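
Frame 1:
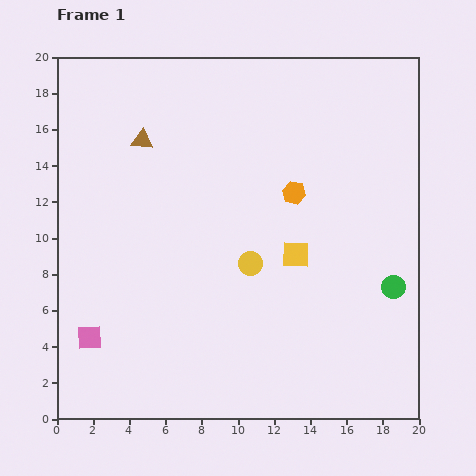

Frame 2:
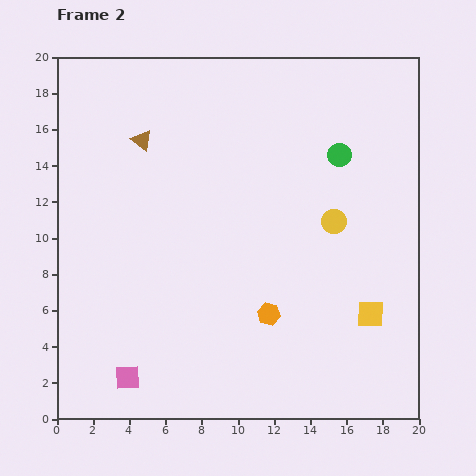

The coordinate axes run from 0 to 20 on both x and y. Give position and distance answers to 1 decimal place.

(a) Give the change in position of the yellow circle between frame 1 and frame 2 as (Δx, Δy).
(4.6, 2.3)

The yellow circle was at (10.7, 8.6) in frame 1 and (15.3, 10.9) in frame 2.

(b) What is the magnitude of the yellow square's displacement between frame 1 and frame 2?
5.3

The yellow square moved from (13.2, 9.1) to (17.3, 5.8), a distance of √(4.1² + 3.3²) ≈ 5.3.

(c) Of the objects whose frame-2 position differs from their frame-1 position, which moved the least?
the pink square

(moved 3.0)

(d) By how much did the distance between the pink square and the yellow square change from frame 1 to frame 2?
+1.5

Distance in frame 1: 12.3. Distance in frame 2: 13.8.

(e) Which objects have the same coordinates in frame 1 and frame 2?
the brown triangle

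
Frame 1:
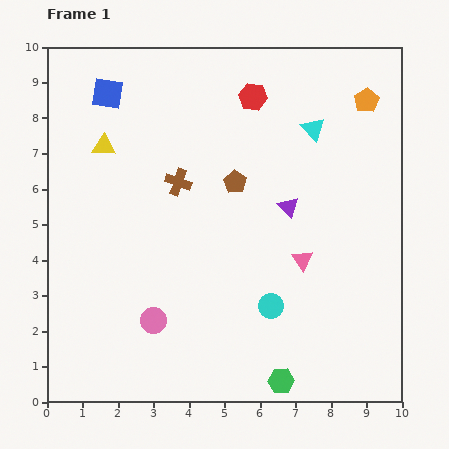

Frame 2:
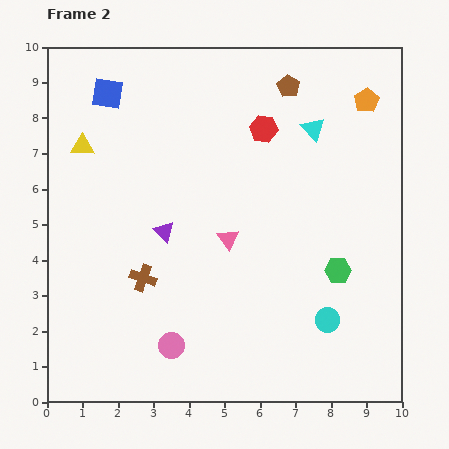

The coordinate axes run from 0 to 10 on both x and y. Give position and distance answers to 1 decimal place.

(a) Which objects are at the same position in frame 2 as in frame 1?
the orange pentagon, the blue square, the cyan triangle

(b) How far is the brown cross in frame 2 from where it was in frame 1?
2.9

The brown cross moved from (3.7, 6.2) to (2.7, 3.5), a distance of √(1.0² + 2.7²) ≈ 2.9.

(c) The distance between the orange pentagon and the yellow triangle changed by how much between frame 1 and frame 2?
+0.6

Distance in frame 1: 7.5. Distance in frame 2: 8.1.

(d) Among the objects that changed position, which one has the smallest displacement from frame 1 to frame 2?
the yellow triangle

(moved 0.6)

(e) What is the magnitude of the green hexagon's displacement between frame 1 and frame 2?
3.5

The green hexagon moved from (6.6, 0.6) to (8.2, 3.7), a distance of √(1.6² + 3.1²) ≈ 3.5.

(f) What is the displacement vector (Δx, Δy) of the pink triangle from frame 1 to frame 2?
(-2.1, 0.6)

The pink triangle was at (7.2, 4.0) in frame 1 and (5.1, 4.6) in frame 2.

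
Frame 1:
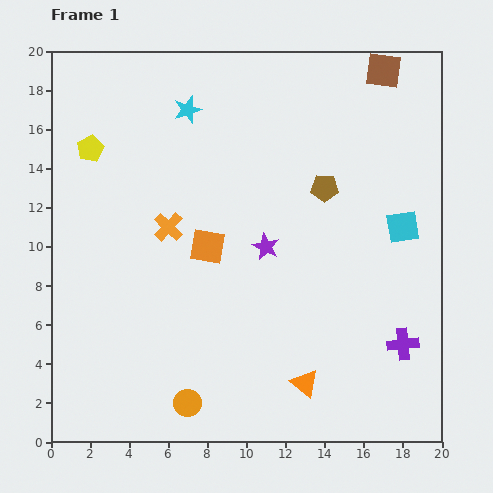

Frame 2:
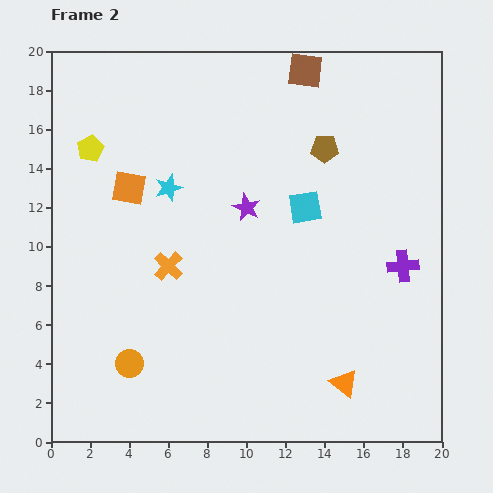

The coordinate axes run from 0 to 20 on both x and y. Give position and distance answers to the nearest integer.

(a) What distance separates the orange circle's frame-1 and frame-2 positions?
4

The orange circle moved from (7, 2) to (4, 4), a distance of √(3² + 2²) ≈ 4.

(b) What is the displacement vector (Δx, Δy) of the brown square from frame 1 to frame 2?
(-4, 0)

The brown square was at (17, 19) in frame 1 and (13, 19) in frame 2.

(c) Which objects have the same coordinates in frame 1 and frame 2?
the yellow pentagon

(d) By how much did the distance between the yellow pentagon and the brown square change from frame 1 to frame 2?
-4

Distance in frame 1: 16. Distance in frame 2: 12.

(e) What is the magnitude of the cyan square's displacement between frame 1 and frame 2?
5

The cyan square moved from (18, 11) to (13, 12), a distance of √(5² + 1²) ≈ 5.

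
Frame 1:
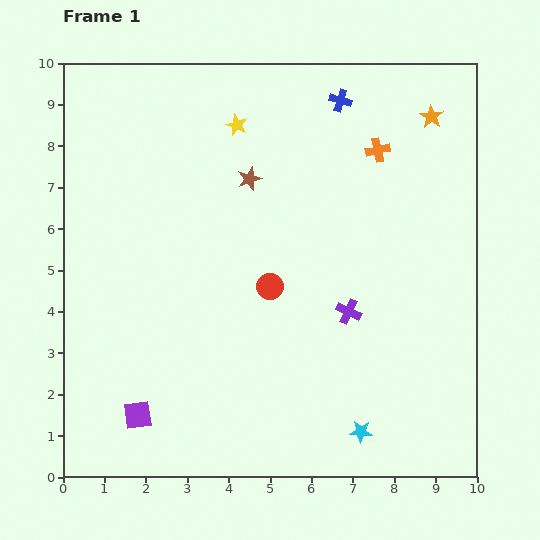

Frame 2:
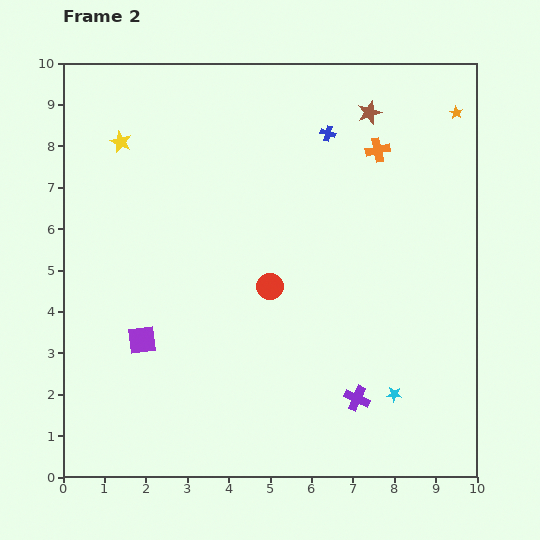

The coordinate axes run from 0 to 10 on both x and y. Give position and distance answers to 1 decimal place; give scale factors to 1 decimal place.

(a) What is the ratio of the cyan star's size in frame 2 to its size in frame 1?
0.7×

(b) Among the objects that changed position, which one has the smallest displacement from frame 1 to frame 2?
the orange star

(moved 0.6)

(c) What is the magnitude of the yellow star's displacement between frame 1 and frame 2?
2.8

The yellow star moved from (4.2, 8.5) to (1.4, 8.1), a distance of √(2.8² + 0.4²) ≈ 2.8.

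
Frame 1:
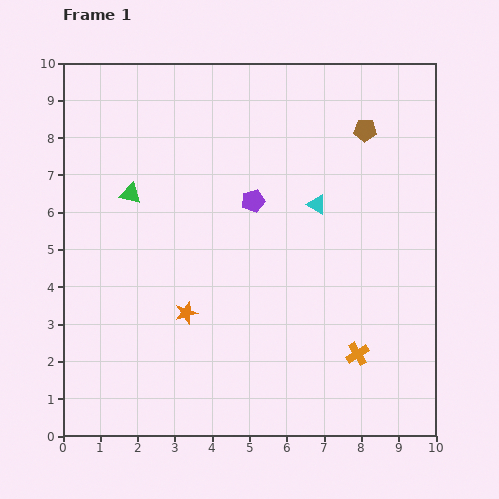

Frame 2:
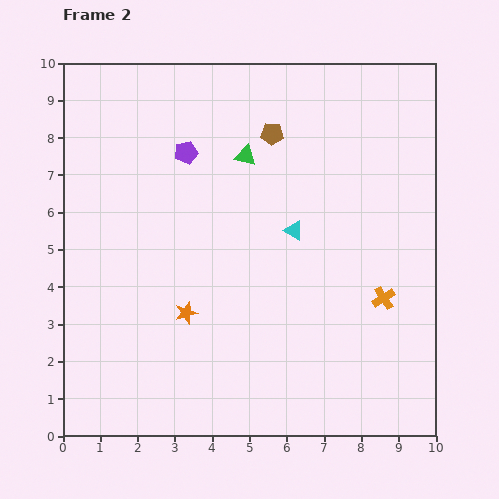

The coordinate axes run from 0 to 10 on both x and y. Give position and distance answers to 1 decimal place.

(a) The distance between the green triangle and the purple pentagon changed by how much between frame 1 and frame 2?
-1.7

Distance in frame 1: 3.3. Distance in frame 2: 1.6.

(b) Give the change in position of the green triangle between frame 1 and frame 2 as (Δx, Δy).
(3.1, 1.0)

The green triangle was at (1.8, 6.5) in frame 1 and (4.9, 7.5) in frame 2.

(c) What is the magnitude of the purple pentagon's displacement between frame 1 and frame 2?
2.2

The purple pentagon moved from (5.1, 6.3) to (3.3, 7.6), a distance of √(1.8² + 1.3²) ≈ 2.2.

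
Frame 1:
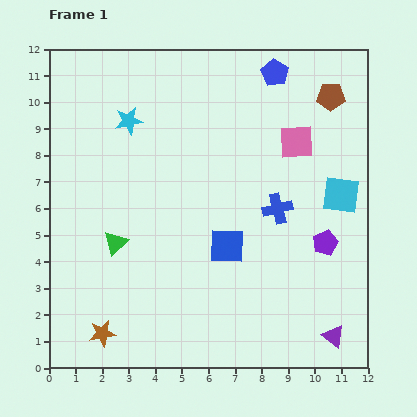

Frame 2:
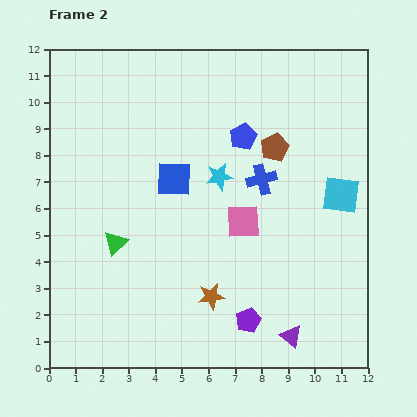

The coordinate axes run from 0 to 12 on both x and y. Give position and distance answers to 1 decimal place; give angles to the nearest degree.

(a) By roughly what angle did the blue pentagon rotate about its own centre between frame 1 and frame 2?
15° clockwise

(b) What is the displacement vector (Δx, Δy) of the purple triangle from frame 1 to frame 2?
(-1.6, 0.0)

The purple triangle was at (10.7, 1.2) in frame 1 and (9.1, 1.2) in frame 2.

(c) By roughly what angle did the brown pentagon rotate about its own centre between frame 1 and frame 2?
26° counter-clockwise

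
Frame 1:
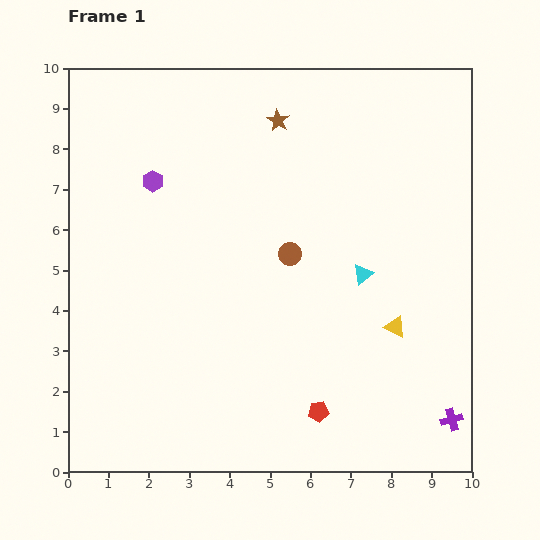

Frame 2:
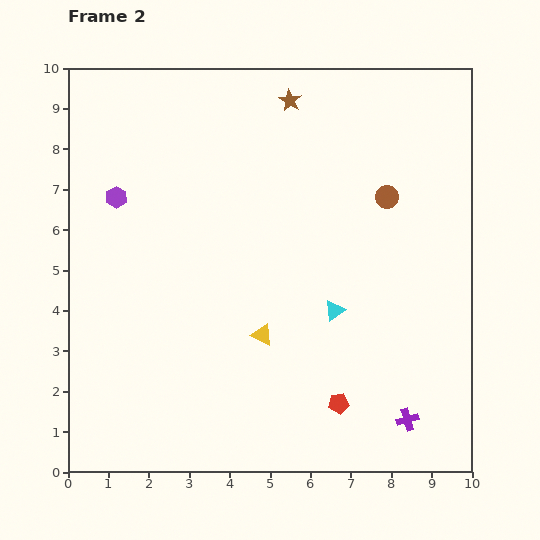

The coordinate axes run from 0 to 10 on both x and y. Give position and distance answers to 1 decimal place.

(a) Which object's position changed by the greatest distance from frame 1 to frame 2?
the yellow triangle

(moved 3.3; next 2.8)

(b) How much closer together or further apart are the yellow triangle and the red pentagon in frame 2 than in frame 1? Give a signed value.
-0.3

Distance in frame 1: 2.8. Distance in frame 2: 2.5.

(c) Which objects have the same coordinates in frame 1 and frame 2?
none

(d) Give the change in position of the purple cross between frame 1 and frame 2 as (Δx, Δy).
(-1.1, 0.0)

The purple cross was at (9.5, 1.3) in frame 1 and (8.4, 1.3) in frame 2.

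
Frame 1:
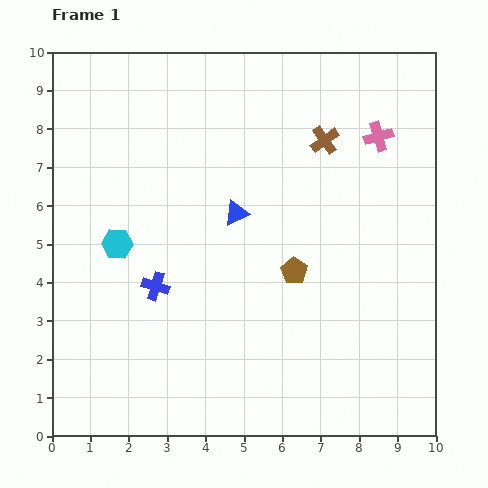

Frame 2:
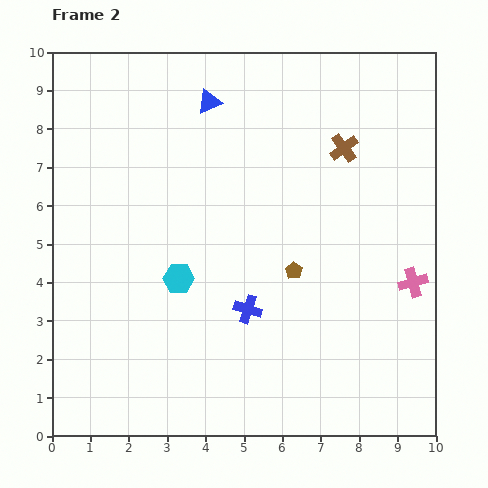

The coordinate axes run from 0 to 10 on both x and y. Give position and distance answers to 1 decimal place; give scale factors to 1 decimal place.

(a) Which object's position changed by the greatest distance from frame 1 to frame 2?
the pink cross

(moved 3.9; next 3.0)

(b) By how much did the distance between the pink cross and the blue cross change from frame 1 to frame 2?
-2.6

Distance in frame 1: 7.0. Distance in frame 2: 4.4.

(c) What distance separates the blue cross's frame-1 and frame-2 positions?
2.5

The blue cross moved from (2.7, 3.9) to (5.1, 3.3), a distance of √(2.4² + 0.6²) ≈ 2.5.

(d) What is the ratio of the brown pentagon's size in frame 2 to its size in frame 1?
0.6×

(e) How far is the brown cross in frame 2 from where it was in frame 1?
0.5

The brown cross moved from (7.1, 7.7) to (7.6, 7.5), a distance of √(0.5² + 0.2²) ≈ 0.5.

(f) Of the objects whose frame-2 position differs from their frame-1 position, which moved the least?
the brown cross

(moved 0.5)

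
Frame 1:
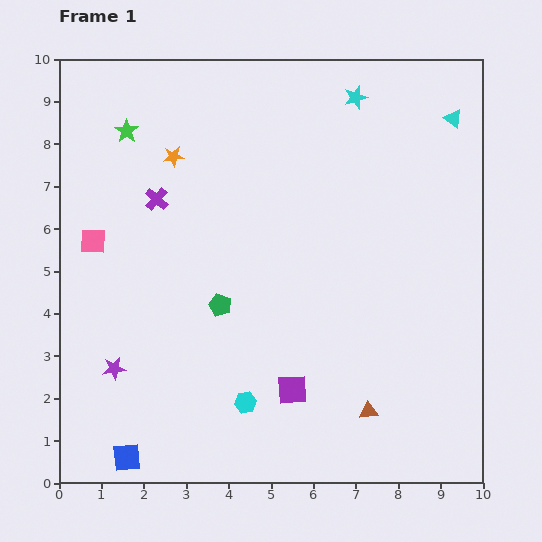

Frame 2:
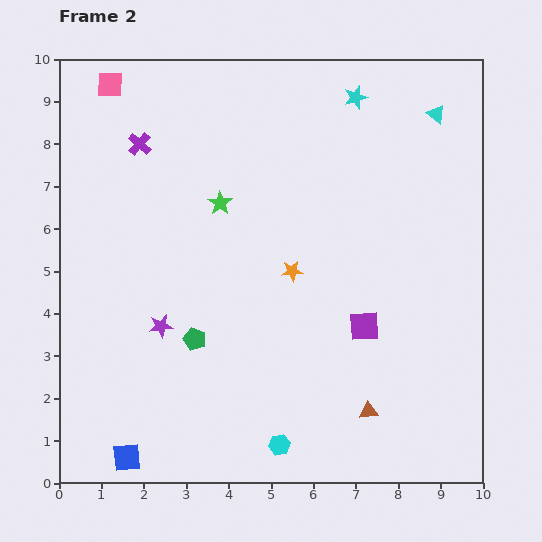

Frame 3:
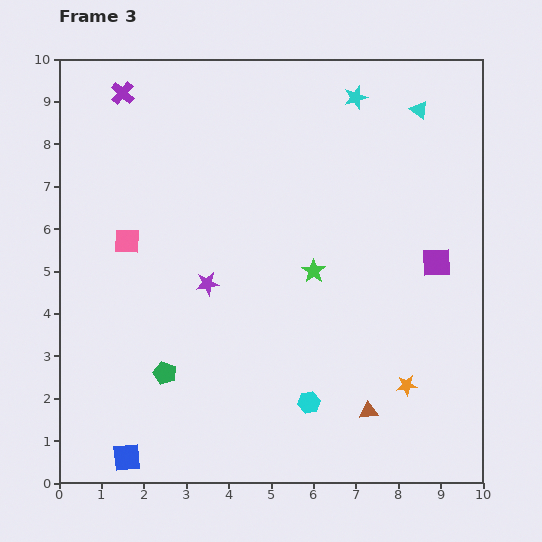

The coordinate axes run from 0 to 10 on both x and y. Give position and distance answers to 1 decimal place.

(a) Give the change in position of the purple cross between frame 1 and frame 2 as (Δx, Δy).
(-0.4, 1.3)

The purple cross was at (2.3, 6.7) in frame 1 and (1.9, 8.0) in frame 2.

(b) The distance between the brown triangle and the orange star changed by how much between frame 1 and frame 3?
-6.5

Distance in frame 1: 7.6. Distance in frame 3: 1.1.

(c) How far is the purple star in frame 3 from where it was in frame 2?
1.5

The purple star moved from (2.4, 3.7) to (3.5, 4.7), a distance of √(1.1² + 1.0²) ≈ 1.5.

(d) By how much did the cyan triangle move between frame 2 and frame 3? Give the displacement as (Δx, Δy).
(-0.4, 0.1)

The cyan triangle was at (8.9, 8.7) in frame 2 and (8.5, 8.8) in frame 3.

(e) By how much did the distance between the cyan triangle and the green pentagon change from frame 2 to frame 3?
+0.8

Distance in frame 2: 7.8. Distance in frame 3: 8.6.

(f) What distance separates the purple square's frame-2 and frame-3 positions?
2.3

The purple square moved from (7.2, 3.7) to (8.9, 5.2), a distance of √(1.7² + 1.5²) ≈ 2.3.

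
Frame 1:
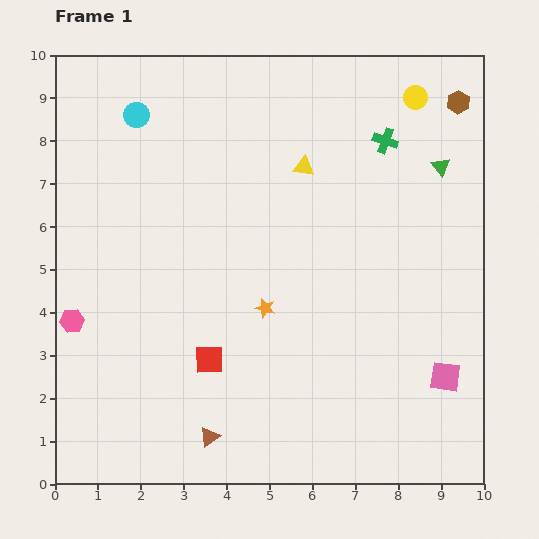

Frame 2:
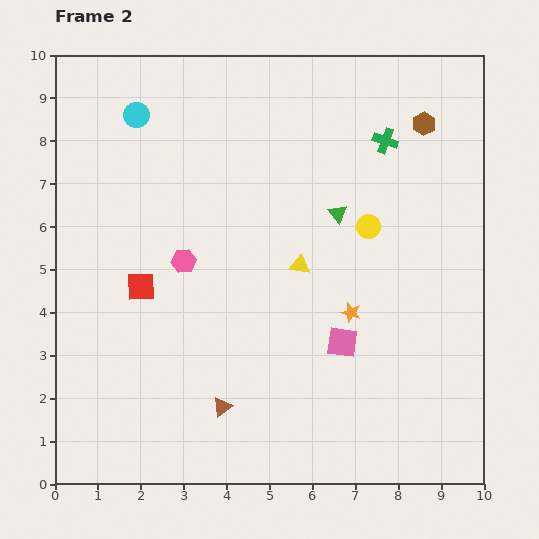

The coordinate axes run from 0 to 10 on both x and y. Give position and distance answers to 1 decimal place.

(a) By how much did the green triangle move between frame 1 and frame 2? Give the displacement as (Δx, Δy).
(-2.4, -1.1)

The green triangle was at (9.0, 7.4) in frame 1 and (6.6, 6.3) in frame 2.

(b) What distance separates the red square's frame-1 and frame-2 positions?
2.3

The red square moved from (3.6, 2.9) to (2.0, 4.6), a distance of √(1.6² + 1.7²) ≈ 2.3.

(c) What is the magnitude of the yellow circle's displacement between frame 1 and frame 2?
3.2

The yellow circle moved from (8.4, 9.0) to (7.3, 6.0), a distance of √(1.1² + 3.0²) ≈ 3.2.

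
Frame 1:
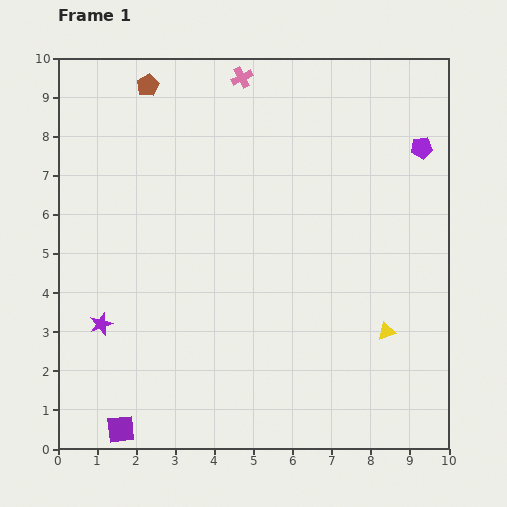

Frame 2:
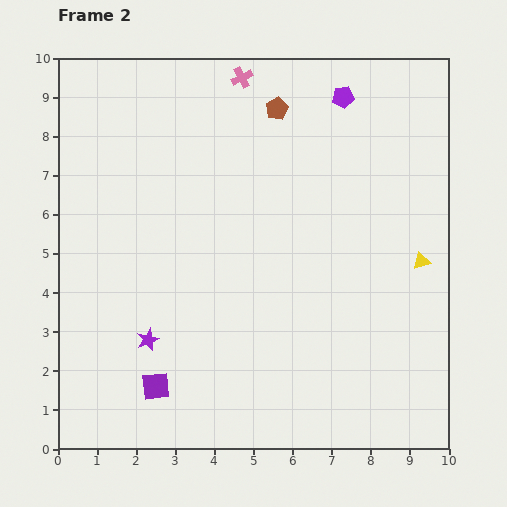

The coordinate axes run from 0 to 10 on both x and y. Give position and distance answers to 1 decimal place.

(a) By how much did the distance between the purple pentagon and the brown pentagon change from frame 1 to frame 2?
-5.5

Distance in frame 1: 7.2. Distance in frame 2: 1.7.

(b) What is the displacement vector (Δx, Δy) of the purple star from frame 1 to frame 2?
(1.2, -0.4)

The purple star was at (1.1, 3.2) in frame 1 and (2.3, 2.8) in frame 2.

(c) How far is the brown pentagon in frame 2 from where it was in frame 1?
3.4

The brown pentagon moved from (2.3, 9.3) to (5.6, 8.7), a distance of √(3.3² + 0.6²) ≈ 3.4.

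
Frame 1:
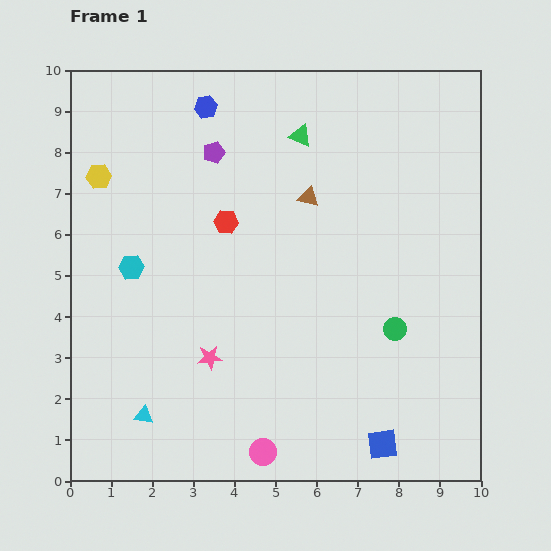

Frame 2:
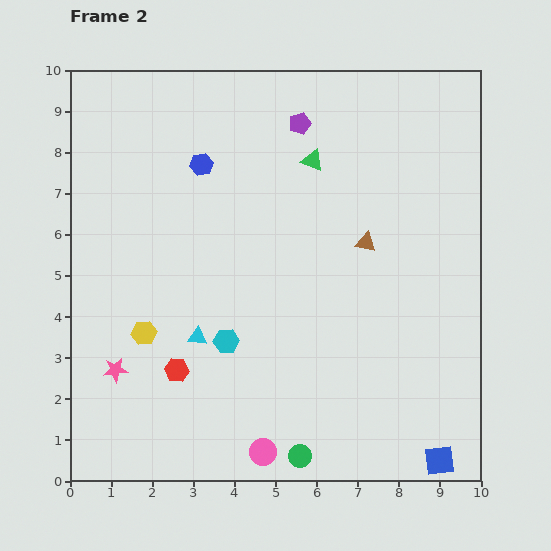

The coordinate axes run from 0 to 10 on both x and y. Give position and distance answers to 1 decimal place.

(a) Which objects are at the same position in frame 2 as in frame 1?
the pink circle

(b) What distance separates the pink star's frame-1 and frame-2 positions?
2.3

The pink star moved from (3.4, 3.0) to (1.1, 2.7), a distance of √(2.3² + 0.3²) ≈ 2.3.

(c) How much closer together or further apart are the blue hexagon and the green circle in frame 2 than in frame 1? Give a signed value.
+0.4

Distance in frame 1: 7.1. Distance in frame 2: 7.5.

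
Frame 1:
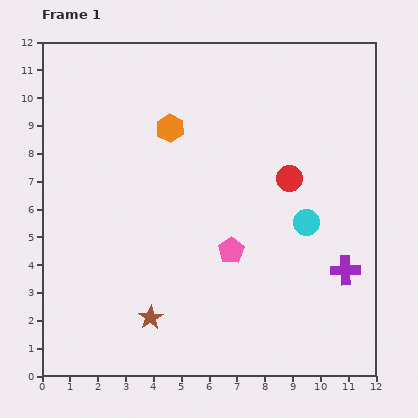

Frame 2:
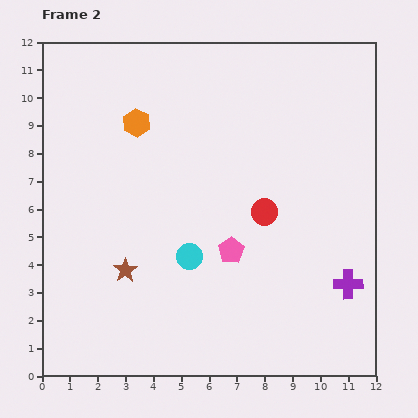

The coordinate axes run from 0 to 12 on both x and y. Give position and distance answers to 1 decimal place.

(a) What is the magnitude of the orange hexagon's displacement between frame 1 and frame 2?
1.2

The orange hexagon moved from (4.6, 8.9) to (3.4, 9.1), a distance of √(1.2² + 0.2²) ≈ 1.2.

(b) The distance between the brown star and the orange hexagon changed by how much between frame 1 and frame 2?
-1.5

Distance in frame 1: 6.8. Distance in frame 2: 5.3.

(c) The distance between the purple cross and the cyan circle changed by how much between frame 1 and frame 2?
+3.6

Distance in frame 1: 2.2. Distance in frame 2: 5.8.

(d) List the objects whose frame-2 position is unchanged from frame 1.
the pink pentagon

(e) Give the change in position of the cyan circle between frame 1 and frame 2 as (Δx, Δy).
(-4.2, -1.2)

The cyan circle was at (9.5, 5.5) in frame 1 and (5.3, 4.3) in frame 2.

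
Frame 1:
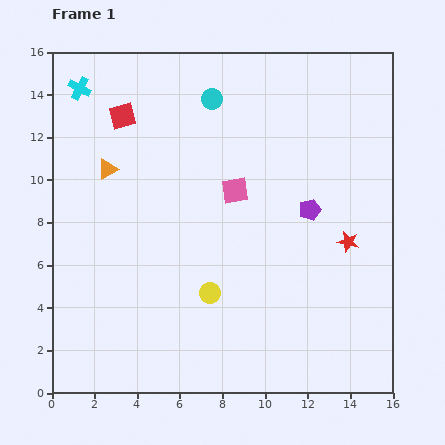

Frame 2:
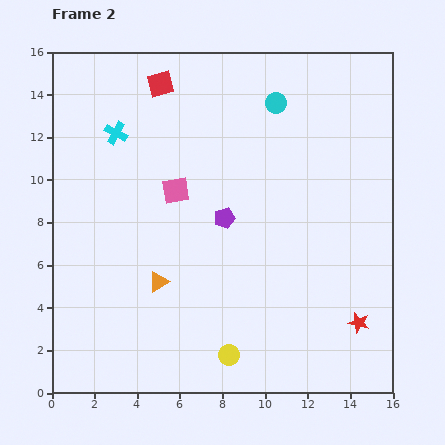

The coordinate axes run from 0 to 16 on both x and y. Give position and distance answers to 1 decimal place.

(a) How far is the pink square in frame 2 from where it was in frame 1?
2.8

The pink square moved from (8.6, 9.5) to (5.8, 9.5), a distance of √(2.8² + 0.0²) ≈ 2.8.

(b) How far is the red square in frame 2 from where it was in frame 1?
2.3

The red square moved from (3.3, 13.0) to (5.1, 14.5), a distance of √(1.8² + 1.5²) ≈ 2.3.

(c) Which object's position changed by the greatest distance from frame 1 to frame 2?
the orange triangle

(moved 5.8; next 4.0)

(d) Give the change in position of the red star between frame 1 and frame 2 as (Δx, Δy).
(0.5, -3.8)

The red star was at (13.9, 7.1) in frame 1 and (14.4, 3.3) in frame 2.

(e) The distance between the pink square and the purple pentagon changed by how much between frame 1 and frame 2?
-1.0

Distance in frame 1: 3.6. Distance in frame 2: 2.6.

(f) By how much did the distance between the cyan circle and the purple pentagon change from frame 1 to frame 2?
-1.0

Distance in frame 1: 6.9. Distance in frame 2: 5.9.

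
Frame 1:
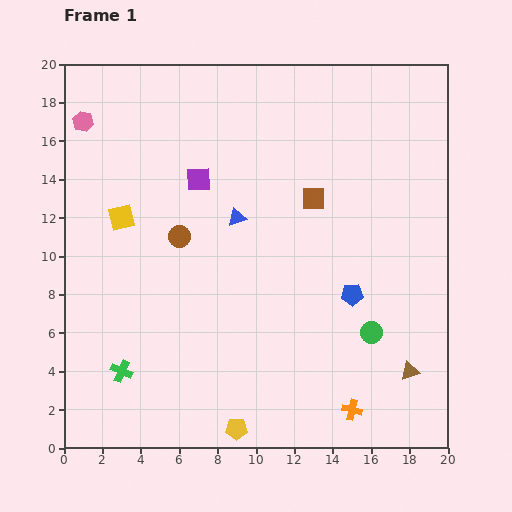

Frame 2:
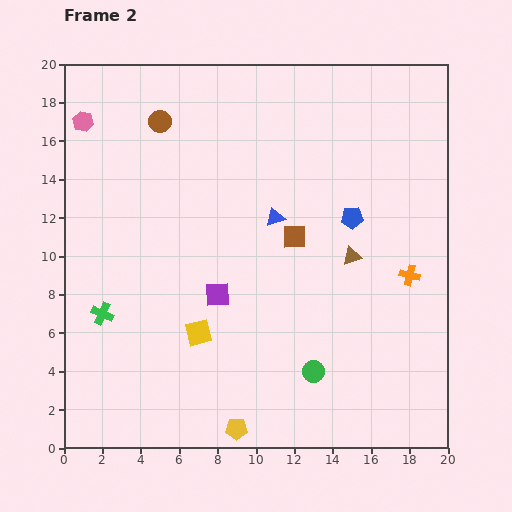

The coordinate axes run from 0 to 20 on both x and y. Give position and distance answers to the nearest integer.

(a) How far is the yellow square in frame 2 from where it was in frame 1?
7

The yellow square moved from (3, 12) to (7, 6), a distance of √(4² + 6²) ≈ 7.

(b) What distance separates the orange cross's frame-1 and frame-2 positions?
8

The orange cross moved from (15, 2) to (18, 9), a distance of √(3² + 7²) ≈ 8.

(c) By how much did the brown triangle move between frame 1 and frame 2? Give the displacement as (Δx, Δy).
(-3, 6)

The brown triangle was at (18, 4) in frame 1 and (15, 10) in frame 2.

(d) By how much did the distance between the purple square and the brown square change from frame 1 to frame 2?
-1

Distance in frame 1: 6. Distance in frame 2: 5.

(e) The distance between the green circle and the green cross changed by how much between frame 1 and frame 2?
-2

Distance in frame 1: 13. Distance in frame 2: 11.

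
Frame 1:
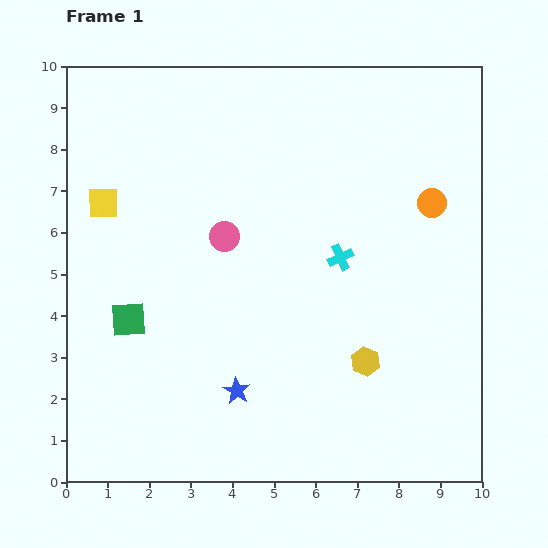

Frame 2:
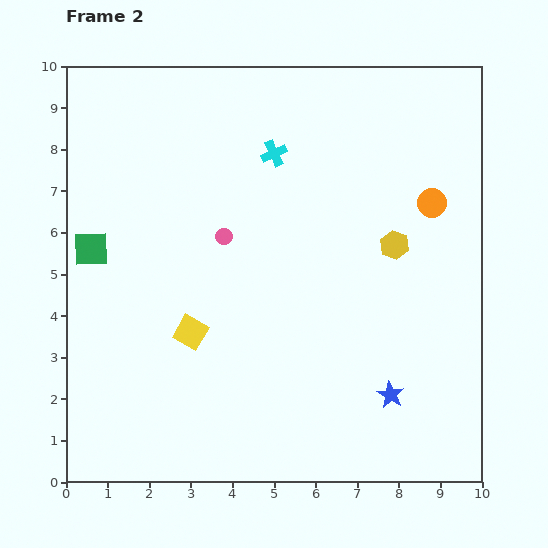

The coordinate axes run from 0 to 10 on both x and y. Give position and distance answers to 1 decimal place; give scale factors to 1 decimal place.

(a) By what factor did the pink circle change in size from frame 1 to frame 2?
0.6×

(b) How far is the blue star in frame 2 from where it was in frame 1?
3.7

The blue star moved from (4.1, 2.2) to (7.8, 2.1), a distance of √(3.7² + 0.1²) ≈ 3.7.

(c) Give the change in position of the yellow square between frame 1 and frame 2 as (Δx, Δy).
(2.1, -3.1)

The yellow square was at (0.9, 6.7) in frame 1 and (3.0, 3.6) in frame 2.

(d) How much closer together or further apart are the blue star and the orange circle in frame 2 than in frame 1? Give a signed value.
-1.8

Distance in frame 1: 6.5. Distance in frame 2: 4.7.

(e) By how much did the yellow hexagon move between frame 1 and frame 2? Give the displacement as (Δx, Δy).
(0.7, 2.8)

The yellow hexagon was at (7.2, 2.9) in frame 1 and (7.9, 5.7) in frame 2.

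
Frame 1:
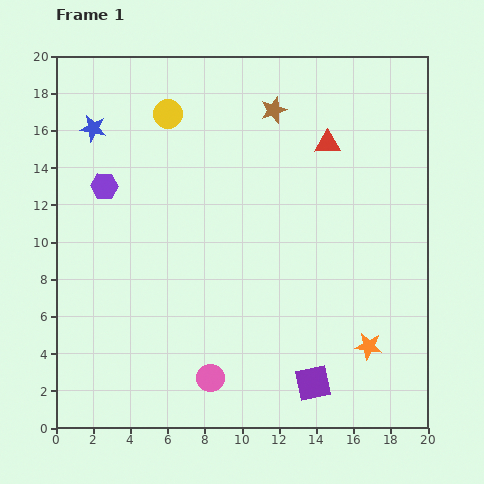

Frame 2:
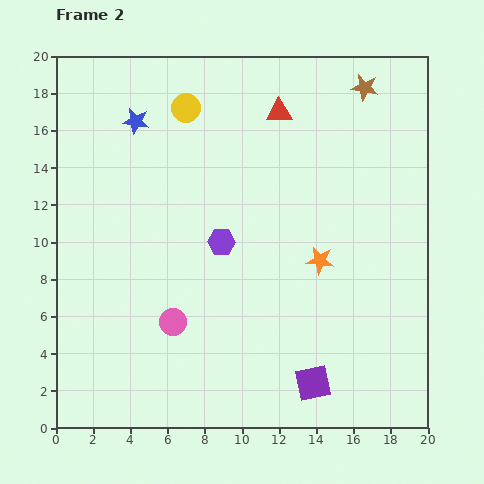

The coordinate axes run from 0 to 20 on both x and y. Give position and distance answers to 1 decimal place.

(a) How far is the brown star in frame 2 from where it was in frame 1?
5.0

The brown star moved from (11.7, 17.1) to (16.6, 18.3), a distance of √(4.9² + 1.2²) ≈ 5.0.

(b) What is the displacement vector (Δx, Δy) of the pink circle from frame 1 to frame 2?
(-2.0, 3.0)

The pink circle was at (8.3, 2.7) in frame 1 and (6.3, 5.7) in frame 2.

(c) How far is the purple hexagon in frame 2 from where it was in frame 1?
7.0

The purple hexagon moved from (2.6, 13.0) to (8.9, 10.0), a distance of √(6.3² + 3.0²) ≈ 7.0.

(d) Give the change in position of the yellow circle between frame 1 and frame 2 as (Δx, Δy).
(1.0, 0.3)

The yellow circle was at (6.0, 16.9) in frame 1 and (7.0, 17.2) in frame 2.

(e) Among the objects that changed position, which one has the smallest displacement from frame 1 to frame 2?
the yellow circle

(moved 1.0)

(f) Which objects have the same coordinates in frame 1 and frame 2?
the purple square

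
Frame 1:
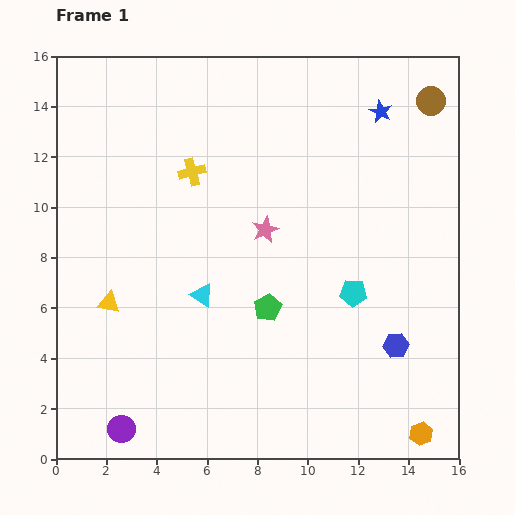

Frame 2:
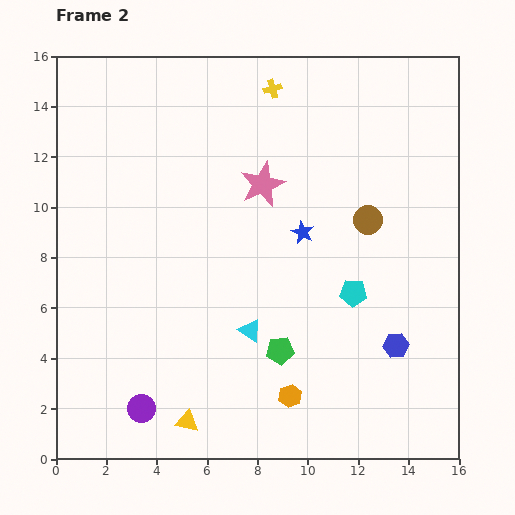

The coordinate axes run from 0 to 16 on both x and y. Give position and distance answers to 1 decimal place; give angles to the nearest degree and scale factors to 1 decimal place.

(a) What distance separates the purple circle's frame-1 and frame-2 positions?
1.1

The purple circle moved from (2.6, 1.2) to (3.4, 2.0), a distance of √(0.8² + 0.8²) ≈ 1.1.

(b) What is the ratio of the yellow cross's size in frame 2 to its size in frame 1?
0.7×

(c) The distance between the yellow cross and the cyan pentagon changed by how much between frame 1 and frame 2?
+0.7

Distance in frame 1: 8.0. Distance in frame 2: 8.7.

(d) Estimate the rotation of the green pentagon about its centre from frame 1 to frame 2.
23° clockwise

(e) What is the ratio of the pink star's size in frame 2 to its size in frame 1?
1.7×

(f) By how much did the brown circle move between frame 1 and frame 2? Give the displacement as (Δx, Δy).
(-2.5, -4.7)

The brown circle was at (14.9, 14.2) in frame 1 and (12.4, 9.5) in frame 2.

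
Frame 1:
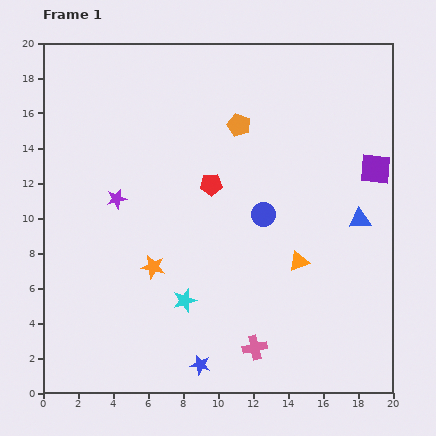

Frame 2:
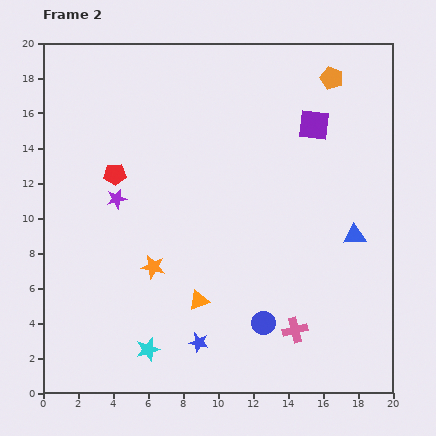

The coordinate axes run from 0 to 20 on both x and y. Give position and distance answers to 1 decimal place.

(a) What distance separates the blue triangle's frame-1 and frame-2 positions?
0.9

The blue triangle moved from (18.1, 9.9) to (17.8, 9.0), a distance of √(0.3² + 0.9²) ≈ 0.9.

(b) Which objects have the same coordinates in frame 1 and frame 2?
the purple star, the orange star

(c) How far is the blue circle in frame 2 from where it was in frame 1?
6.2

The blue circle moved from (12.6, 10.2) to (12.6, 4.0), a distance of √(0.0² + 6.2²) ≈ 6.2.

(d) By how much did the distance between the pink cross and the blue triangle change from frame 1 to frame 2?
-3.0

Distance in frame 1: 9.4. Distance in frame 2: 6.4.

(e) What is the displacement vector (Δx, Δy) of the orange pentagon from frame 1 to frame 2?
(5.3, 2.7)

The orange pentagon was at (11.2, 15.3) in frame 1 and (16.5, 18.0) in frame 2.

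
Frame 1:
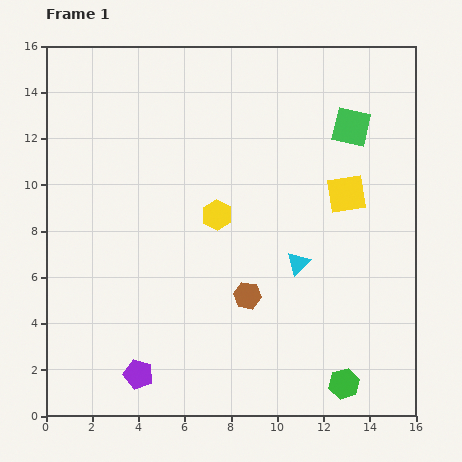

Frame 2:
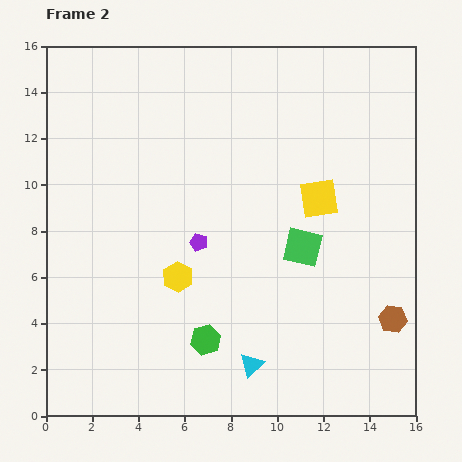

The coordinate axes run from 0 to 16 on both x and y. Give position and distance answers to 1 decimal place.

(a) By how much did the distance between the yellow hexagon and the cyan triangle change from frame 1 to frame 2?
+0.9

Distance in frame 1: 4.1. Distance in frame 2: 5.0.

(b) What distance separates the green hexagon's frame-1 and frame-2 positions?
6.3

The green hexagon moved from (12.9, 1.4) to (6.9, 3.3), a distance of √(6.0² + 1.9²) ≈ 6.3.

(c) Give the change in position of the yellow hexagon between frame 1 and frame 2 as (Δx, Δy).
(-1.7, -2.7)

The yellow hexagon was at (7.4, 8.7) in frame 1 and (5.7, 6.0) in frame 2.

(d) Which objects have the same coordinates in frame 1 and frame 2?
none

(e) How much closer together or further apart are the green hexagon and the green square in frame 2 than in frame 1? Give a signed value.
-5.3

Distance in frame 1: 11.1. Distance in frame 2: 5.8.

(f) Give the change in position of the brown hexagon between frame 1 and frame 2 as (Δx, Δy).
(6.3, -1.0)

The brown hexagon was at (8.7, 5.2) in frame 1 and (15.0, 4.2) in frame 2.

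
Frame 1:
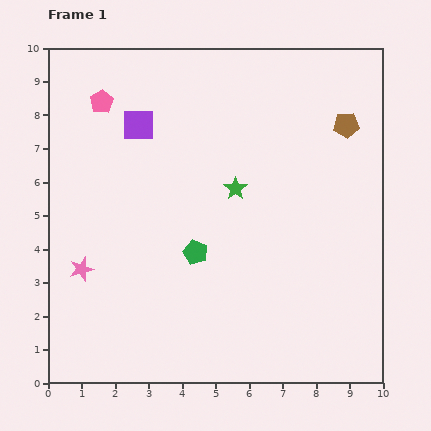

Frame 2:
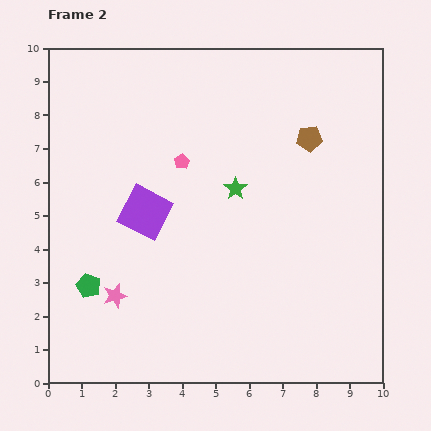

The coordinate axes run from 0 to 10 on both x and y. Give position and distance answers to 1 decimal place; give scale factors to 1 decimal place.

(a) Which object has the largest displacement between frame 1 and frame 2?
the green pentagon

(moved 3.4; next 3.0)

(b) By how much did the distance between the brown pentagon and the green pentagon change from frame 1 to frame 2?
+2.0

Distance in frame 1: 5.9. Distance in frame 2: 7.9.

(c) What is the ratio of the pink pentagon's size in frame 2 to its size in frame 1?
0.6×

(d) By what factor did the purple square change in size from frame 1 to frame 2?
1.5×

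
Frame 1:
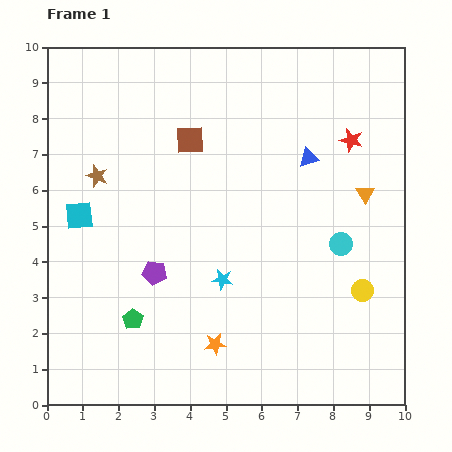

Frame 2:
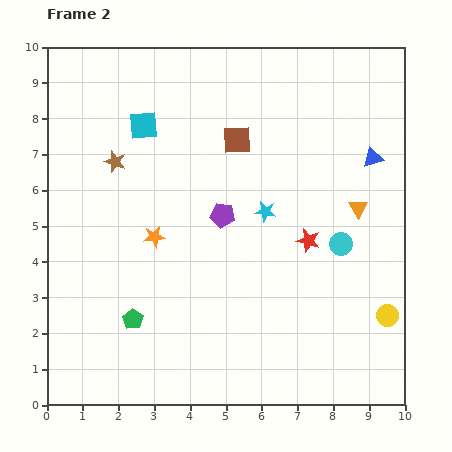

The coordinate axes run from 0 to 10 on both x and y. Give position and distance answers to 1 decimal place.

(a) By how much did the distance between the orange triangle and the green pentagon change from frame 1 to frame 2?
-0.4

Distance in frame 1: 7.4. Distance in frame 2: 7.0.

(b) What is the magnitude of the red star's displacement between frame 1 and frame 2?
3.0

The red star moved from (8.5, 7.4) to (7.3, 4.6), a distance of √(1.2² + 2.8²) ≈ 3.0.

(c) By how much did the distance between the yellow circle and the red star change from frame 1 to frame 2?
-1.2

Distance in frame 1: 4.2. Distance in frame 2: 3.0.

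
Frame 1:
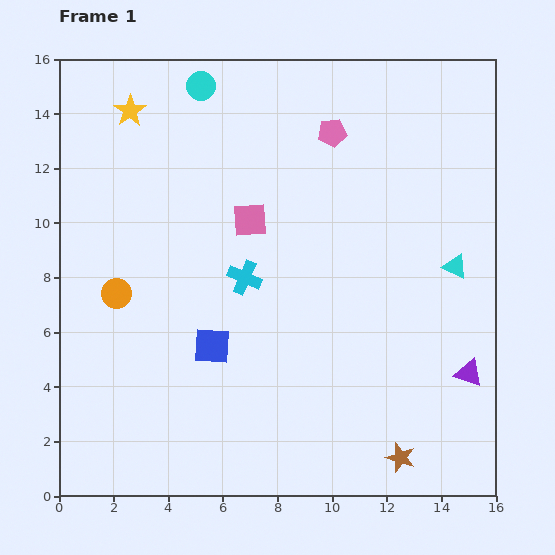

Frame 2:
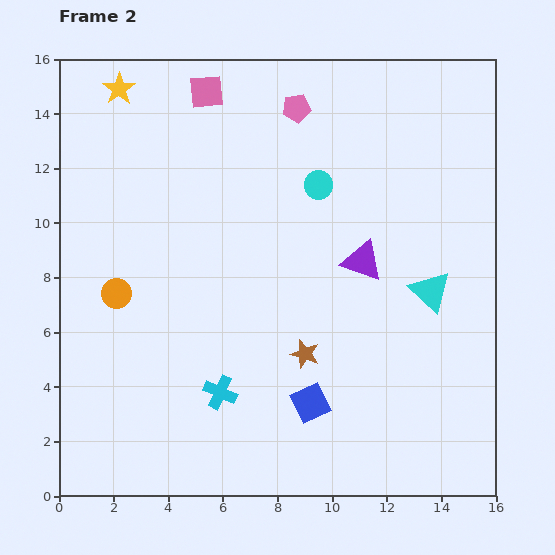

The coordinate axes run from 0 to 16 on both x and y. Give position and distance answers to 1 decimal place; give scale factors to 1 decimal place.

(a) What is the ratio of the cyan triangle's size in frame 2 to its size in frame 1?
1.7×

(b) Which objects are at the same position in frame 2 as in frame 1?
the orange circle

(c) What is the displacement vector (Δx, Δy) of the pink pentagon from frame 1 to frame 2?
(-1.3, 0.9)

The pink pentagon was at (10.0, 13.3) in frame 1 and (8.7, 14.2) in frame 2.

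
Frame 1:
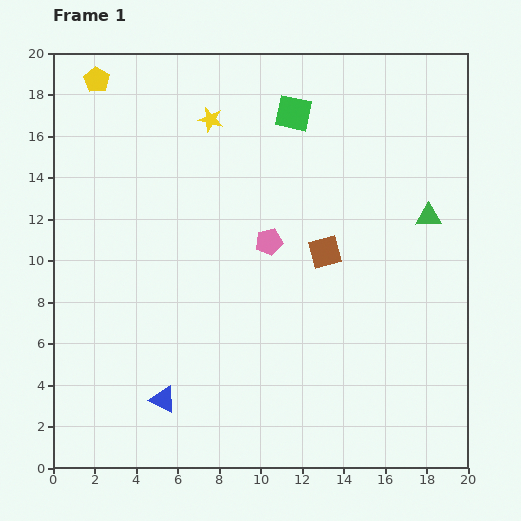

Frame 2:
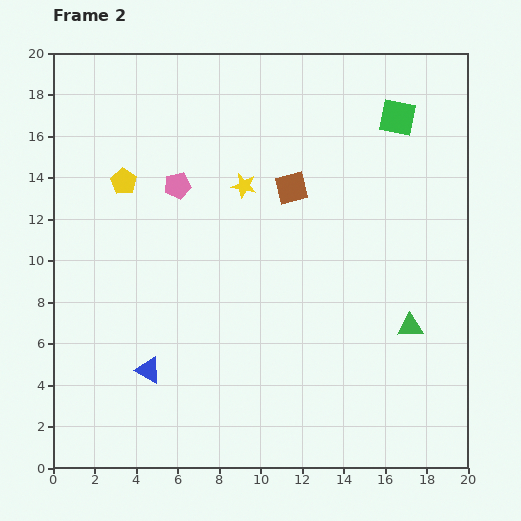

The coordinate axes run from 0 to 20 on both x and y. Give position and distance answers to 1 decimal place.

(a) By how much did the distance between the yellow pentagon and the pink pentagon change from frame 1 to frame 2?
-8.8

Distance in frame 1: 11.4. Distance in frame 2: 2.6.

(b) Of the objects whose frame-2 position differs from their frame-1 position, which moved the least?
the blue triangle

(moved 1.6)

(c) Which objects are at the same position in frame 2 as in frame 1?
none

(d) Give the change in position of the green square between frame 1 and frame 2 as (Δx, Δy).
(5.0, -0.2)

The green square was at (11.6, 17.1) in frame 1 and (16.6, 16.9) in frame 2.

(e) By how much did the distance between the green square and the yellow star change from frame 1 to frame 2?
+4.1

Distance in frame 1: 4.0. Distance in frame 2: 8.1.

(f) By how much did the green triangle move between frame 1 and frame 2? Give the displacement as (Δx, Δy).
(-0.9, -5.3)

The green triangle was at (18.1, 12.1) in frame 1 and (17.2, 6.8) in frame 2.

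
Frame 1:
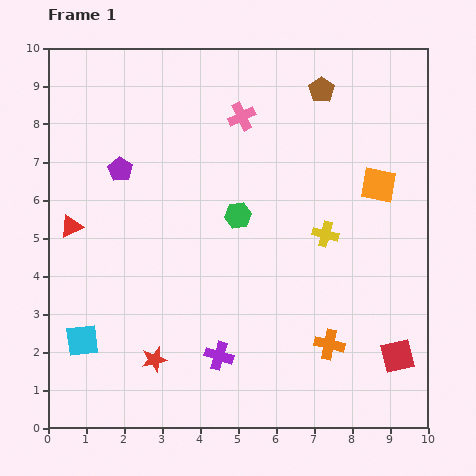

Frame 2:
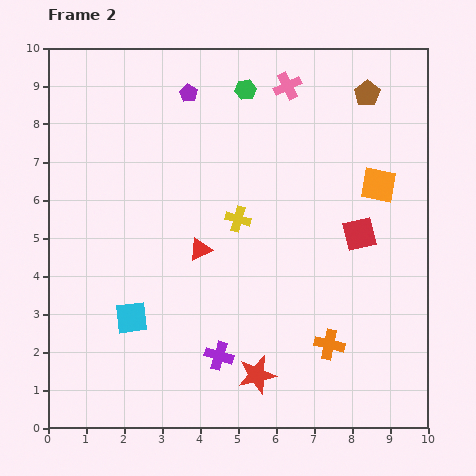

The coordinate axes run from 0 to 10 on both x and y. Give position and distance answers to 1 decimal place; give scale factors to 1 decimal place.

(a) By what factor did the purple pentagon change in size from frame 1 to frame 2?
0.7×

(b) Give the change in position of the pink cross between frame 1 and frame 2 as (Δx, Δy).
(1.2, 0.8)

The pink cross was at (5.1, 8.2) in frame 1 and (6.3, 9.0) in frame 2.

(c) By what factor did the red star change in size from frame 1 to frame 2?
1.5×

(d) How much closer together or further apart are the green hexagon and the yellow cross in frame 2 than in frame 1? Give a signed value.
+1.0

Distance in frame 1: 2.4. Distance in frame 2: 3.4.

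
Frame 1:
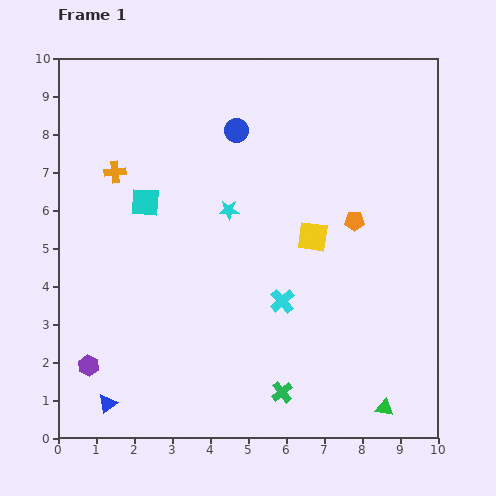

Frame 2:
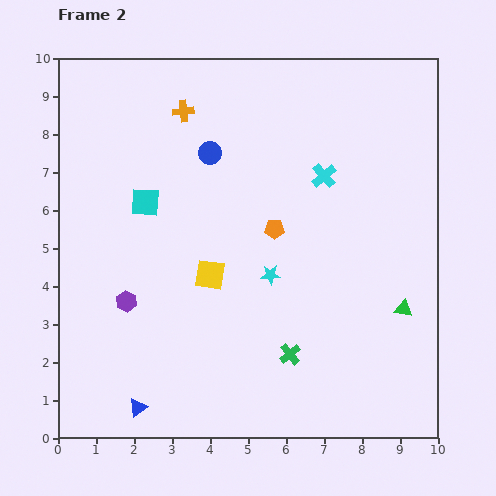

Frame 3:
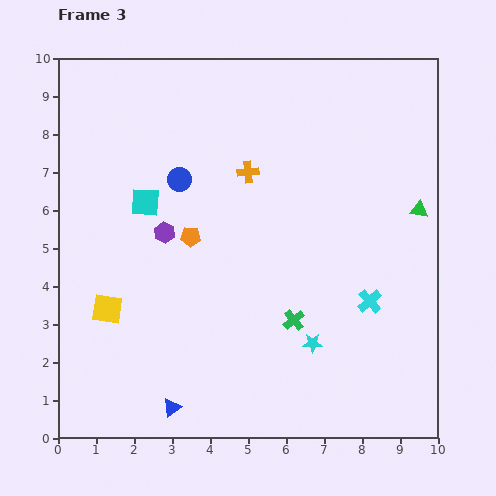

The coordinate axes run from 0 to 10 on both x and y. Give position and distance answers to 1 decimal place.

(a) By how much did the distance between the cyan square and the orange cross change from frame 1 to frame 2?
+1.5

Distance in frame 1: 1.1. Distance in frame 2: 2.6.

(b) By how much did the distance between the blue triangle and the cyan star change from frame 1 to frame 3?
-1.9

Distance in frame 1: 6.0. Distance in frame 3: 4.1.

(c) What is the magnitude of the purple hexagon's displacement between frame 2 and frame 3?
2.1

The purple hexagon moved from (1.8, 3.6) to (2.8, 5.4), a distance of √(1.0² + 1.8²) ≈ 2.1.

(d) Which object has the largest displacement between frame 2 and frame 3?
the cyan cross

(moved 3.5; next 2.8)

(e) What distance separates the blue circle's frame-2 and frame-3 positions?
1.1

The blue circle moved from (4.0, 7.5) to (3.2, 6.8), a distance of √(0.8² + 0.7²) ≈ 1.1.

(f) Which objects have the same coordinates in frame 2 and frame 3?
the cyan square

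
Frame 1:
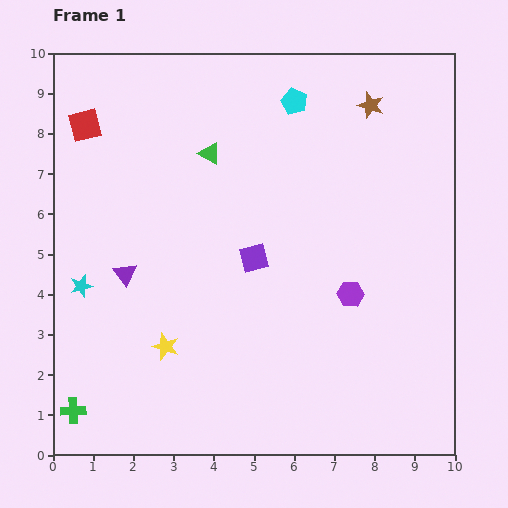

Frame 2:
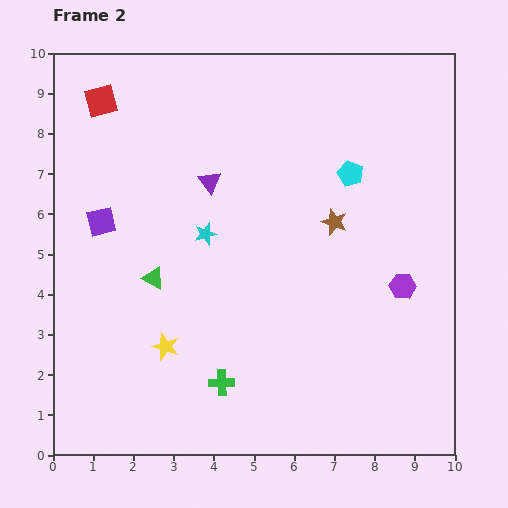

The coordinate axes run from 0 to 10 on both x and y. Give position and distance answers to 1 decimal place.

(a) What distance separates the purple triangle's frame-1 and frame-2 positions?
3.1

The purple triangle moved from (1.8, 4.5) to (3.9, 6.8), a distance of √(2.1² + 2.3²) ≈ 3.1.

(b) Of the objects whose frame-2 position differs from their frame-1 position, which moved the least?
the red square

(moved 0.7)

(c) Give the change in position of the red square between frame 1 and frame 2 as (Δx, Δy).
(0.4, 0.6)

The red square was at (0.8, 8.2) in frame 1 and (1.2, 8.8) in frame 2.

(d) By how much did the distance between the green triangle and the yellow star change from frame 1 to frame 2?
-3.2

Distance in frame 1: 4.9. Distance in frame 2: 1.7.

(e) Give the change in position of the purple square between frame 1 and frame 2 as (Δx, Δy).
(-3.8, 0.9)

The purple square was at (5.0, 4.9) in frame 1 and (1.2, 5.8) in frame 2.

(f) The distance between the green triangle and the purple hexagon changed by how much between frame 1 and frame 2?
+1.3

Distance in frame 1: 4.9. Distance in frame 2: 6.2.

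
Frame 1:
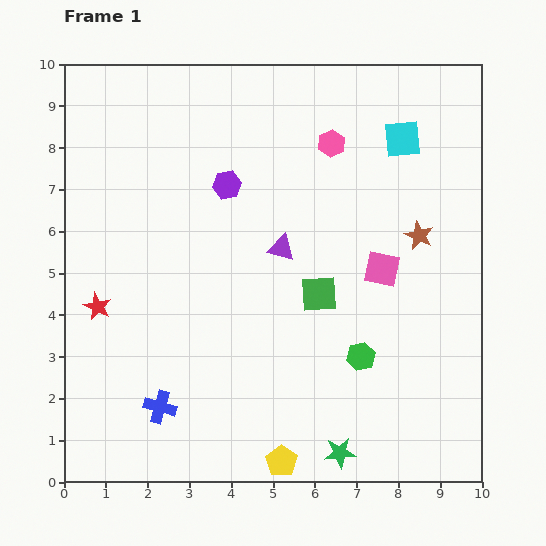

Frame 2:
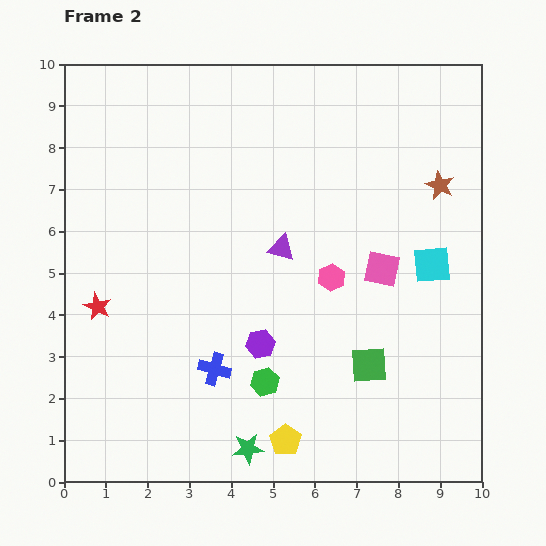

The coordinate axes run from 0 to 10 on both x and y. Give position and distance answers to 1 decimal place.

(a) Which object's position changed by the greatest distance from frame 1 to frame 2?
the purple hexagon

(moved 3.9; next 3.2)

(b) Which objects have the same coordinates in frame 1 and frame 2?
the red star, the pink square, the purple triangle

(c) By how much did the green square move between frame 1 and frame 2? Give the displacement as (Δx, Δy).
(1.2, -1.7)

The green square was at (6.1, 4.5) in frame 1 and (7.3, 2.8) in frame 2.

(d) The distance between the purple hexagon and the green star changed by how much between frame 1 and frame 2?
-4.4

Distance in frame 1: 6.9. Distance in frame 2: 2.5.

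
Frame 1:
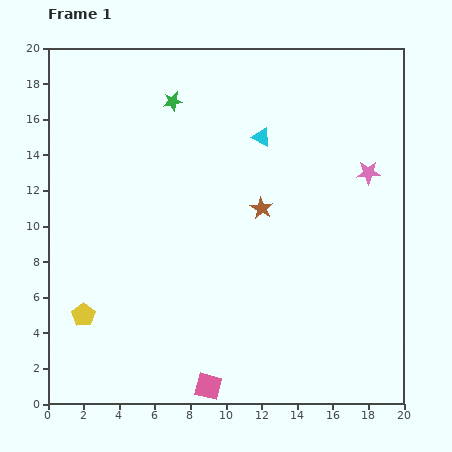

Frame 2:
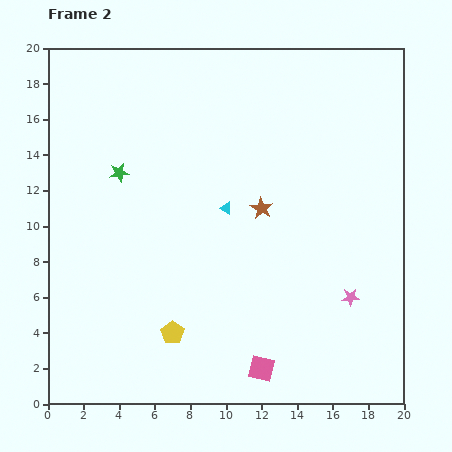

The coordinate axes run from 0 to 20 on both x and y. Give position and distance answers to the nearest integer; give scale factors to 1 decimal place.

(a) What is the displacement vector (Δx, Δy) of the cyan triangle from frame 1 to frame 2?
(-2, -4)

The cyan triangle was at (12, 15) in frame 1 and (10, 11) in frame 2.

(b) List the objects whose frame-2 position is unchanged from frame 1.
the brown star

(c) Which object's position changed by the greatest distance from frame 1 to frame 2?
the pink star

(moved 7; next 5)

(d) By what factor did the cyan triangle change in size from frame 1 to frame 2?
0.6×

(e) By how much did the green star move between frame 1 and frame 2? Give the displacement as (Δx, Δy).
(-3, -4)

The green star was at (7, 17) in frame 1 and (4, 13) in frame 2.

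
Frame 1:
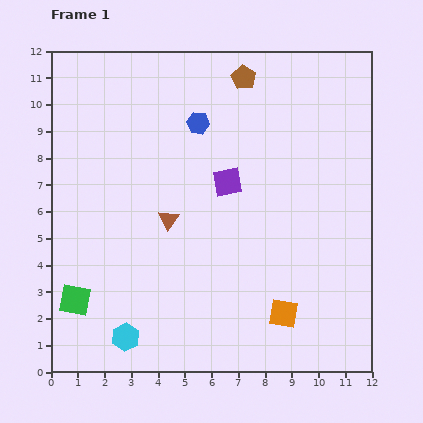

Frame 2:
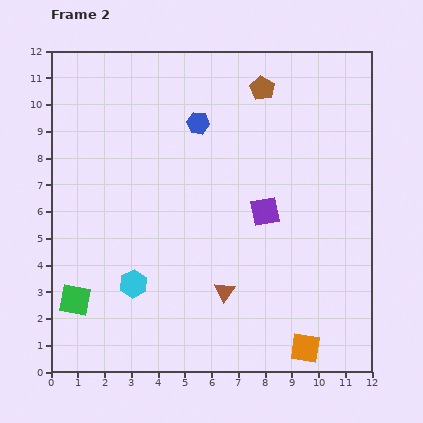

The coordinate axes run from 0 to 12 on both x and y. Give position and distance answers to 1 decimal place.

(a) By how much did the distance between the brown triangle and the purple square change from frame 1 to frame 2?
+0.8

Distance in frame 1: 2.6. Distance in frame 2: 3.4.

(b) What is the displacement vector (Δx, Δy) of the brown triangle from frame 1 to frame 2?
(2.1, -2.7)

The brown triangle was at (4.4, 5.7) in frame 1 and (6.5, 3.0) in frame 2.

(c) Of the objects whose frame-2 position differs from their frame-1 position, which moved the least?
the brown pentagon

(moved 0.8)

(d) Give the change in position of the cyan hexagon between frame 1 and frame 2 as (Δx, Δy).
(0.3, 2.0)

The cyan hexagon was at (2.8, 1.3) in frame 1 and (3.1, 3.3) in frame 2.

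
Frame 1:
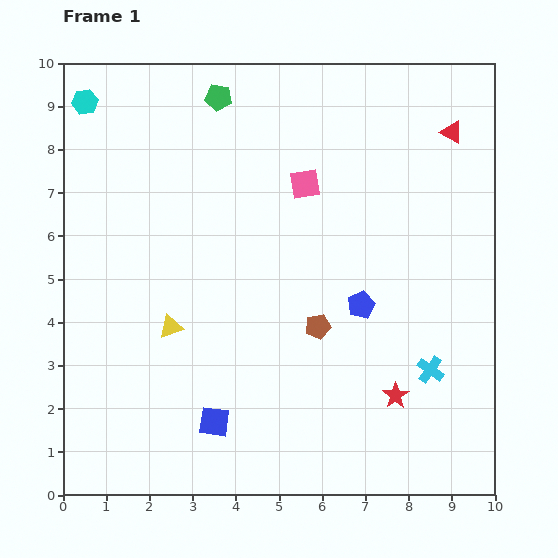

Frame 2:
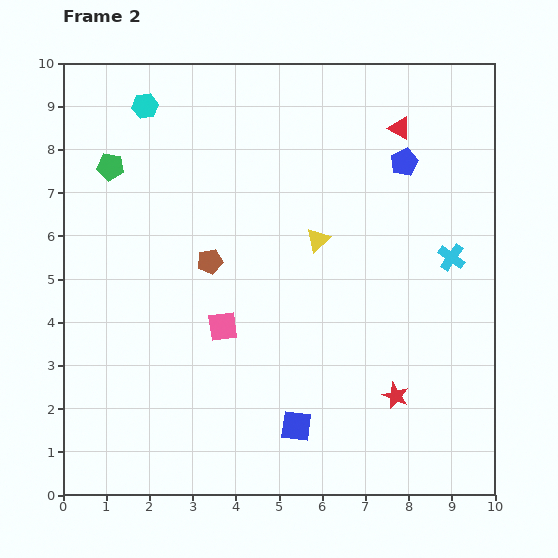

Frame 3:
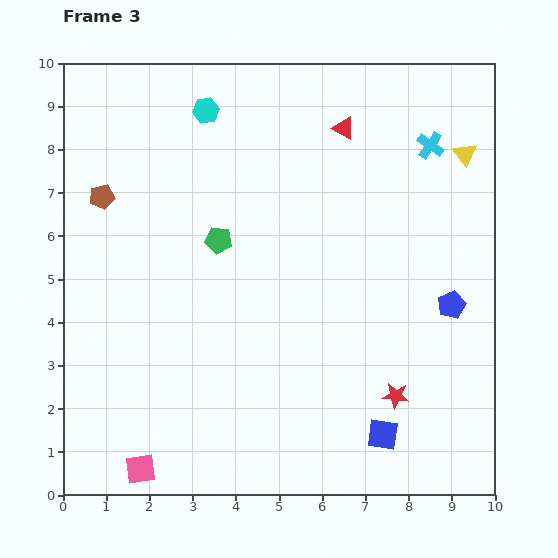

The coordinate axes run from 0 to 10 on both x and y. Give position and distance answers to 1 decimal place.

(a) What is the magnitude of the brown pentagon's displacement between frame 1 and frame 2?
2.9

The brown pentagon moved from (5.9, 3.9) to (3.4, 5.4), a distance of √(2.5² + 1.5²) ≈ 2.9.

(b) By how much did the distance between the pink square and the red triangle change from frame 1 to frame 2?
+2.6

Distance in frame 1: 3.6. Distance in frame 2: 6.2.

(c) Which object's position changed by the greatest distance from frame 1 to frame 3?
the yellow triangle

(moved 7.9; next 7.6)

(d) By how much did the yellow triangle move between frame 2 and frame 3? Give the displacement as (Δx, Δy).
(3.4, 2.0)

The yellow triangle was at (5.9, 5.9) in frame 2 and (9.3, 7.9) in frame 3.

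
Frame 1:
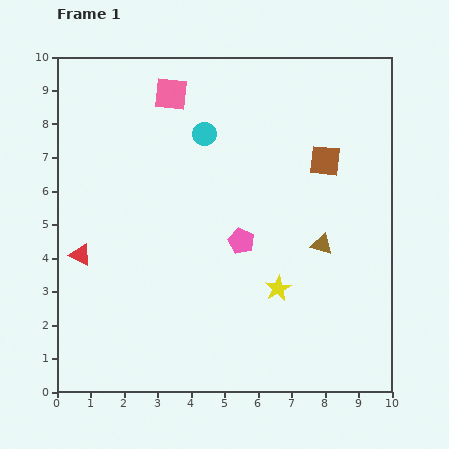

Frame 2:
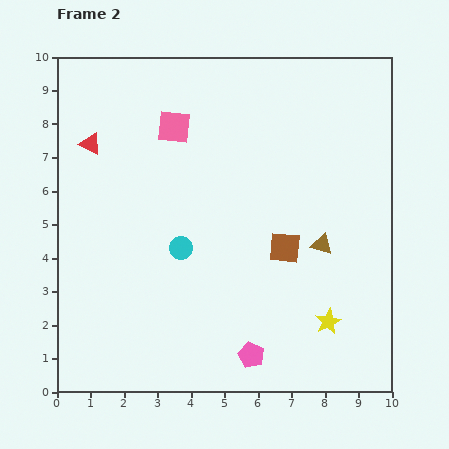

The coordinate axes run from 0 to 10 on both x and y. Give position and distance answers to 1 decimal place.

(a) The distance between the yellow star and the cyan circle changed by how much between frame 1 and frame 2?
-0.2

Distance in frame 1: 5.1. Distance in frame 2: 4.9.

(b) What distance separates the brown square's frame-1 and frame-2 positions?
2.9

The brown square moved from (8.0, 6.9) to (6.8, 4.3), a distance of √(1.2² + 2.6²) ≈ 2.9.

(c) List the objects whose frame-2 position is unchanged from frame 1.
the brown triangle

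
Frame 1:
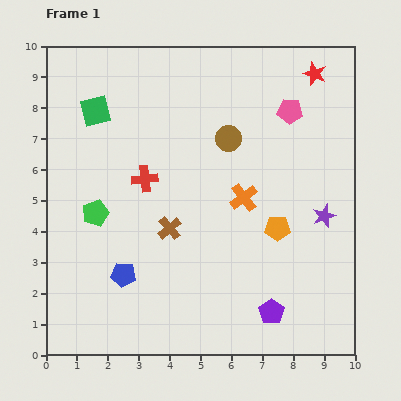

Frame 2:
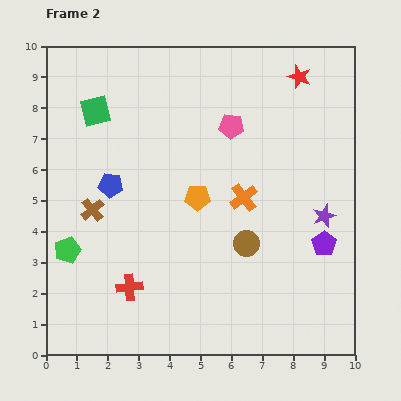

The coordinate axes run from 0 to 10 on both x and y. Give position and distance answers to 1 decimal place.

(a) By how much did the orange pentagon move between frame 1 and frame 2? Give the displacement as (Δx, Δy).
(-2.6, 1.0)

The orange pentagon was at (7.5, 4.1) in frame 1 and (4.9, 5.1) in frame 2.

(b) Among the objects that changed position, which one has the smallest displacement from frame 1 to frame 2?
the red star

(moved 0.5)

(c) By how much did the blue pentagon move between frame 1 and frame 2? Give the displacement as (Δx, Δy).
(-0.4, 2.9)

The blue pentagon was at (2.5, 2.6) in frame 1 and (2.1, 5.5) in frame 2.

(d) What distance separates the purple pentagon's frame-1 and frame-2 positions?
2.8

The purple pentagon moved from (7.3, 1.4) to (9.0, 3.6), a distance of √(1.7² + 2.2²) ≈ 2.8.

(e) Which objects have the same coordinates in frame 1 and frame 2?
the purple star, the green square, the orange cross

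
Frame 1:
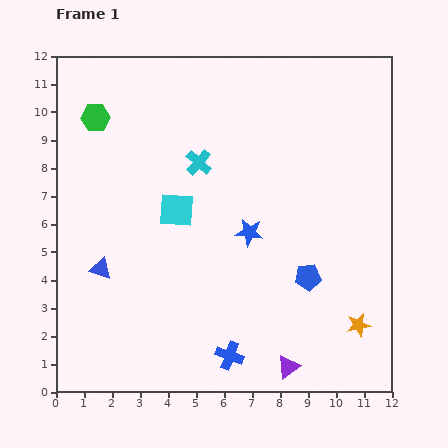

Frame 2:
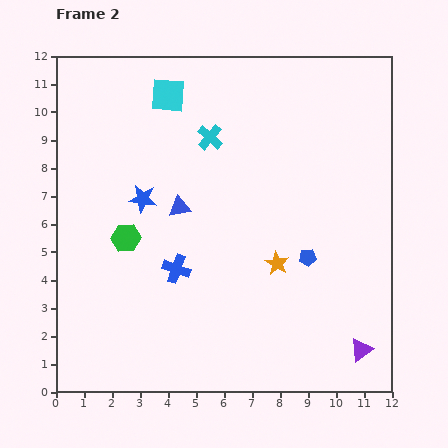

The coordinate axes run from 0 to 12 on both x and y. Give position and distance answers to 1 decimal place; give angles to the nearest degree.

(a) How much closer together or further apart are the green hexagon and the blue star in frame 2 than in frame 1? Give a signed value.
-5.4

Distance in frame 1: 6.9. Distance in frame 2: 1.5.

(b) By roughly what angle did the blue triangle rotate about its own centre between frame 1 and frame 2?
27° counter-clockwise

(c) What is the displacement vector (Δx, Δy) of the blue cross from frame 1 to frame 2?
(-1.9, 3.1)

The blue cross was at (6.2, 1.3) in frame 1 and (4.3, 4.4) in frame 2.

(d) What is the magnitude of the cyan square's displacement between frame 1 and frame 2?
4.1

The cyan square moved from (4.3, 6.5) to (4.0, 10.6), a distance of √(0.3² + 4.1²) ≈ 4.1.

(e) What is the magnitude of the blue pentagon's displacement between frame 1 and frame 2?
0.7

The blue pentagon moved from (9.0, 4.1) to (9.0, 4.8), a distance of √(0.0² + 0.7²) ≈ 0.7.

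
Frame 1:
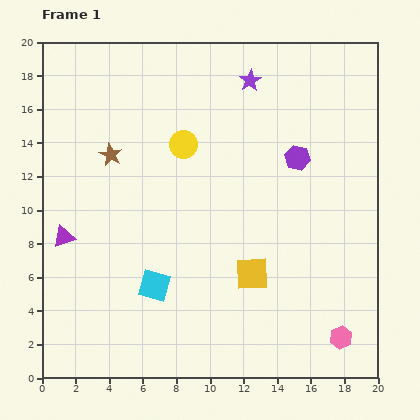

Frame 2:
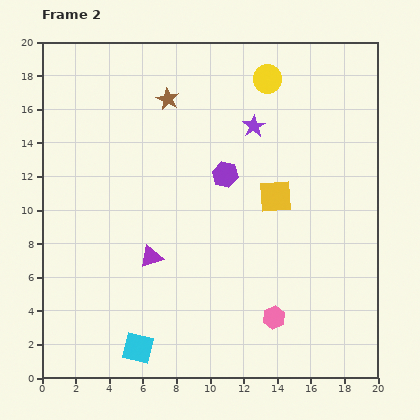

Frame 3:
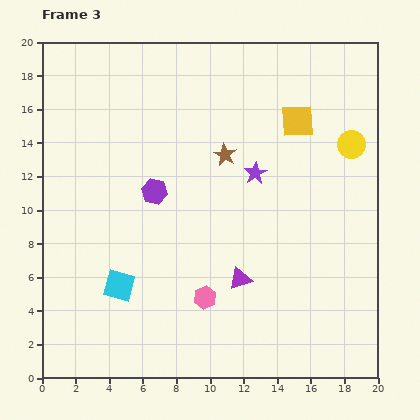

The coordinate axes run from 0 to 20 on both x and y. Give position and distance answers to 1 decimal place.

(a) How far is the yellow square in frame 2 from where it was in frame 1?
4.8

The yellow square moved from (12.5, 6.2) to (13.9, 10.8), a distance of √(1.4² + 4.6²) ≈ 4.8.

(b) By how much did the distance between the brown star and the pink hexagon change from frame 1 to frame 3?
-8.9

Distance in frame 1: 17.5. Distance in frame 3: 8.6.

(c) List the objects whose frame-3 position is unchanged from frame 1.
none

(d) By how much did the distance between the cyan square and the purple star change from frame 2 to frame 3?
-4.4

Distance in frame 2: 14.9. Distance in frame 3: 10.5.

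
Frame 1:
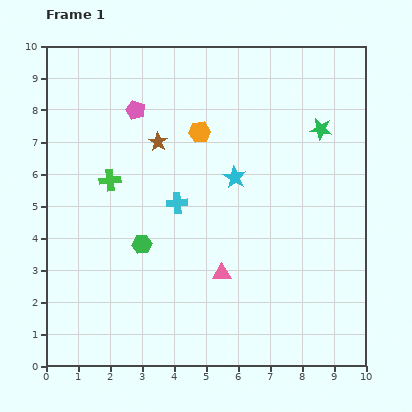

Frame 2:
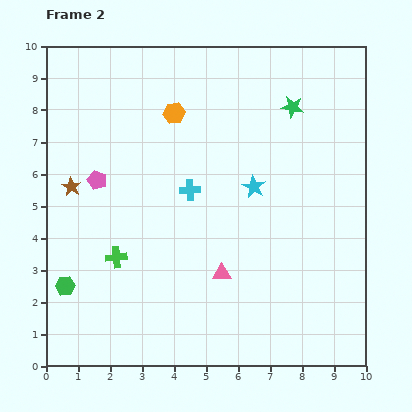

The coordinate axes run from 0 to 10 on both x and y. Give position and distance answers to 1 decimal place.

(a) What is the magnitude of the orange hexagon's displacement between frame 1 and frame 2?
1.0

The orange hexagon moved from (4.8, 7.3) to (4.0, 7.9), a distance of √(0.8² + 0.6²) ≈ 1.0.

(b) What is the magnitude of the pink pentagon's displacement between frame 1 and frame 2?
2.5

The pink pentagon moved from (2.8, 8.0) to (1.6, 5.8), a distance of √(1.2² + 2.2²) ≈ 2.5.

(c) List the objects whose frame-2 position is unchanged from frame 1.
the pink triangle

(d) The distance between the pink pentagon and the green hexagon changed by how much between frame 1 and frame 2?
-0.8

Distance in frame 1: 4.2. Distance in frame 2: 3.4.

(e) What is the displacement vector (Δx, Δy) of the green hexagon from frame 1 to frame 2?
(-2.4, -1.3)

The green hexagon was at (3.0, 3.8) in frame 1 and (0.6, 2.5) in frame 2.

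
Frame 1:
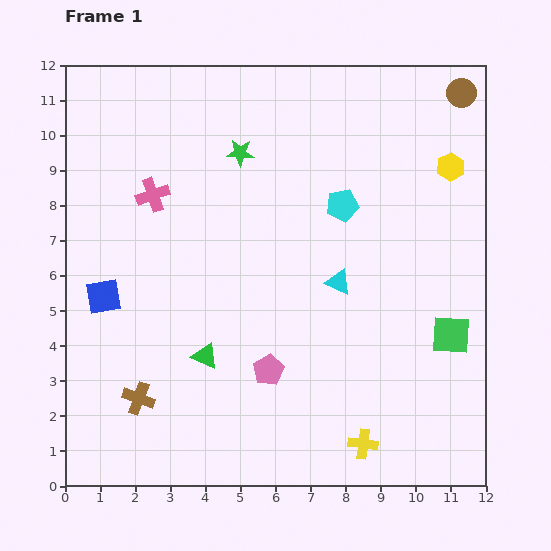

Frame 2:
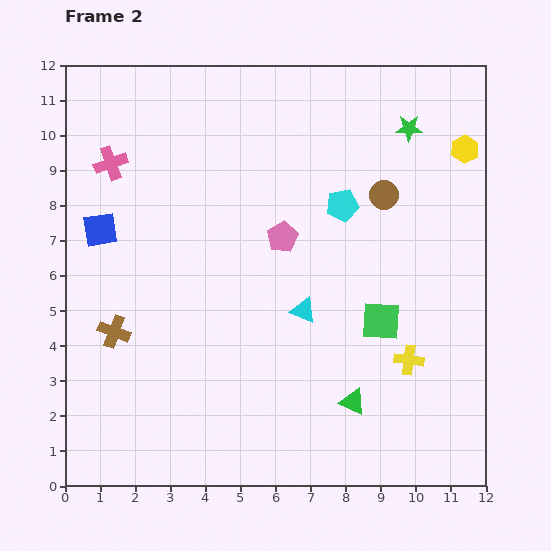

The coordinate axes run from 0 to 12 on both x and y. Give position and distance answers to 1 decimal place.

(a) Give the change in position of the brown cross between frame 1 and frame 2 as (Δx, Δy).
(-0.7, 1.9)

The brown cross was at (2.1, 2.5) in frame 1 and (1.4, 4.4) in frame 2.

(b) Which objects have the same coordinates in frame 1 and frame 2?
the cyan pentagon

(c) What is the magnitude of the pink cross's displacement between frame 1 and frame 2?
1.5

The pink cross moved from (2.5, 8.3) to (1.3, 9.2), a distance of √(1.2² + 0.9²) ≈ 1.5.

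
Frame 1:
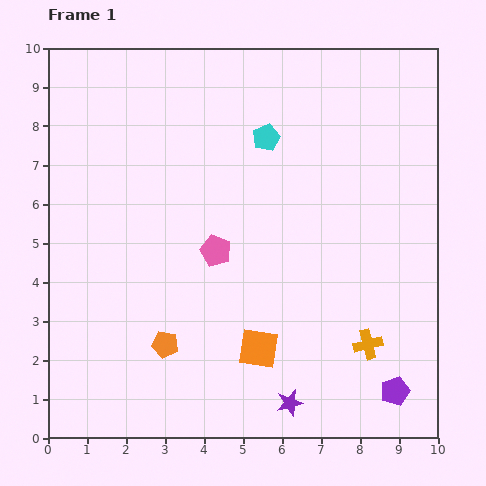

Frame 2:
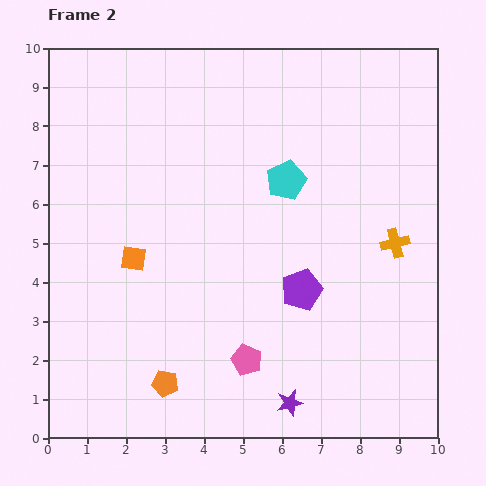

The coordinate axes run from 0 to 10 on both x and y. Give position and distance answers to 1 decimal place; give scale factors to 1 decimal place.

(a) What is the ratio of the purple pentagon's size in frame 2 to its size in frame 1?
1.4×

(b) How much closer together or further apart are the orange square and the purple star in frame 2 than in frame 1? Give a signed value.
+3.8

Distance in frame 1: 1.6. Distance in frame 2: 5.4.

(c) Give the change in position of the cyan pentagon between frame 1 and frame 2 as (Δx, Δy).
(0.5, -1.1)

The cyan pentagon was at (5.6, 7.7) in frame 1 and (6.1, 6.6) in frame 2.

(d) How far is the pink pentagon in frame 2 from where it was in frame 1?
2.9

The pink pentagon moved from (4.3, 4.8) to (5.1, 2.0), a distance of √(0.8² + 2.8²) ≈ 2.9.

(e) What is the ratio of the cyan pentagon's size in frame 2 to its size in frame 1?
1.5×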